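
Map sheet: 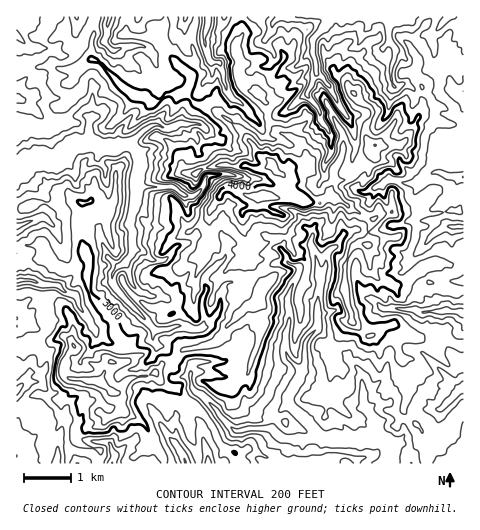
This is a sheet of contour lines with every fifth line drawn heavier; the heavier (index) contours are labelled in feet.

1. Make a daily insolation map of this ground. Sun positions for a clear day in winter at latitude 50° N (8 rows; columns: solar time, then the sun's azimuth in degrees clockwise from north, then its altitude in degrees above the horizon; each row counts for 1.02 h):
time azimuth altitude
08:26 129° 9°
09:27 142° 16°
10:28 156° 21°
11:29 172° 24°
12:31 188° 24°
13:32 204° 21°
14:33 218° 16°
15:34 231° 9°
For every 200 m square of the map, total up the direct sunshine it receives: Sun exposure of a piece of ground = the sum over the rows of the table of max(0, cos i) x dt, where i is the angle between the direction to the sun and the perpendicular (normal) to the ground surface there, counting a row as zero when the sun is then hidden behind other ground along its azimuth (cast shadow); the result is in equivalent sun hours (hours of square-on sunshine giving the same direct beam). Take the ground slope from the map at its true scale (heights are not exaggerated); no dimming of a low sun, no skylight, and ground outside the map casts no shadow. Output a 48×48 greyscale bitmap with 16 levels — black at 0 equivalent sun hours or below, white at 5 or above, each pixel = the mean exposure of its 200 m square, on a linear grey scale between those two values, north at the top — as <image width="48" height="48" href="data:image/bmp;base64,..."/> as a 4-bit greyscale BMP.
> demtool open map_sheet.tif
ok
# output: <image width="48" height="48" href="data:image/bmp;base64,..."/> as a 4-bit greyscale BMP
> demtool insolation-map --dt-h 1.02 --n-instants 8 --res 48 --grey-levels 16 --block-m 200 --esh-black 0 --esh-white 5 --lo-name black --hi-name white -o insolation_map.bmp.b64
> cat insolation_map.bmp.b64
<image width="48" height="48" href="data:image/bmp;base64,Qk32BAAAAAAAAHYAAAAoAAAAMAAAADAAAAABAAQAAAAAAIAEAAATCwAAEwsAABAAAAAAAAAAAAAAABEREQAiIiIAMzMzAERERABVVVUAZmZmAHd3dwCIiIgAmZmZAKqqqgC7u7sAzMzMAN3d3QDu7u4A////AHiJiNyKd5y5ZKmpuGanREVYiWm4d5mZmIeIidt2mFinNriJc1hCQyMQABEmdZiZiJh3iJeJrZeFabeYEANTJFM0RVVnqIqZmJmHh43/7bpkqYiWIAAWvLety8ub67hmqIiYh3eb/ulZuXiDXNy7dTi6nKd3bIZTaZiJqZiEWmVqmopEzKiGI4uIp0WrmWQyN2qby3hIt2apiXM7u5yqh8ypiJiXZ5ipMzR1a8rLmImZyTS+28yplkaJiZeZqZqqgoQ43//YJb3dZGymV8qaqEVoqomXmImIjLiGliEWcjaniGM2h4mYmmaIqZq5mZmWzJqnVyRWvJIEmYZVWHmYVZiZlZu6mphbmJqHRrMjADcxOv/9p3iXaYiZeM26hkS4eniJd3UQAjEUZWi7qXeoiIeonL7bqLyHqFVEhTIkdkhEIRAWqIerh6QUvcu6qpd5dEVlMURXdSE2MSQ0m5ibpblIv+Q4p0NFZYd3eEN5ZTKJ3duVSsqIhph3dmQgIiAQEYh3hCemMiqnSJeoVIy4d4d5aVcxAkd1WZd3QThjEoQCV4hoiWV2dod5yFSM7dq97lYyBalDJya7uJlZdWaMxYplh2qryYnMqBBIuamGRku8u4mJp4ZZuEZWVovJRal1Zv/syneIQUVqnImEm5hBeVdmd3uYZGqru3u5U4h1dCIAJKrJSJmnRrZ3d4mZhyR3aYd2RYdoyTJ6dUaLd3h2aoWWJ7qmWGEkRmZ1R2VodVl1mFV3d5mKtnbNdYd67JYjRAMjR3Z5VVZVSMiIu6Z62nh8hRMjR4lhEUABZ3eYhFh4hiipm8vd3Kt3nLrXMleIZ+2Jl3mpqFJndhWrqr7vud/6zehs6pmc7Xi6mZmHiFV3hCNbpnzYfP/++1EiVWmGZxImeERlZ2VlUAE4zsmqmVIYYRIBZjWIZjFVQwRCZlUhA6UiZBABd0MjRTYhI0NGZEVBARNTd2WL7/pAAAJrl3lzadu3apciI2UhEUITSHVWZSOrqdu6R4pUhXrfyLqqvId2ZVMSAVZ1VBAAAANzIjRxWFrKe7h3ZsuqlzEiAEdWYyEgACUAEDIySFis7Jh3ic3tuYeJmXjsMBIAJZIAJlMiNDY0NZiIiKuqztm/29URARMXmiADQjISczMDcVqYmFQ2eYdDqp2FlVWtxAAyACcWQUVQZzmYZTJpqpiGSZr8nN7IIRSGICIlE3eDJDaHdSaGasy7qdycu6dTIGy6tABVGdchBERVRal4qauMzYZWiIRFKOt0OFExS5QwATVVRKq5maiYtTRWZXgyS3Q0dUIRhRQzEmd4i7h3d4q8Y0RleYhTWENGM3MpYhJVS4NImHeIZHzXE1hniTQRZpZDlhVXMSMlIUhXqEMzJEVCE3ZHYjUquURUeWJjMUUzQ3VlVERniHUxZSOJVFRFhmIFVXVSNhWESFVWZlqIqEaEjtyXVVU2VIlRM2YhIkJndURFdpZmV0VkNDRmg0Y1REVjIjlSIEM0IBiSV2Z2NUZlRVNFZjVFNCNnAABWMxMjQ0N4JQ=="/>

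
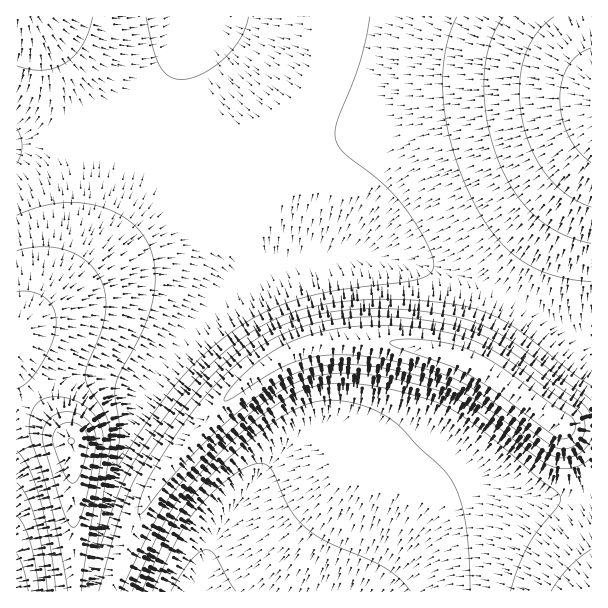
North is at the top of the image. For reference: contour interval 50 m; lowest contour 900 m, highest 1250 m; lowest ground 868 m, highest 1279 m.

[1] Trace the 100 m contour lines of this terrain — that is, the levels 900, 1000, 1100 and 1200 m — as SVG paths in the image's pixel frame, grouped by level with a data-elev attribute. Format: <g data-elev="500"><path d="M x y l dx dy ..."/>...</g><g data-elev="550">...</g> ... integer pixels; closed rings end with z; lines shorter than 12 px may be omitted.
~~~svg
<g data-elev="900"><path d="M171 591l20-30 7-8 8-3 4 1 5 4 21 36"/><path d="M17 554l6 15 5 22"/></g><g data-elev="1000"><path d="M142 591l20-45 17-31 12-17 25-28 32-29 33-24 27-13 22-4 15 1 17 4 26 12 13 11 16 18 23 20 9 10 9 18 7 24 4 33 1 40"/><path d="M17 483l10 14 9 24 7 33 4 37"/><path d="M17 66l13 3 12 1 12-2 11-5 10-8 8-11 6-12 4-15"/><path d="M370 17l-4 22-6 24-23 60-2 9 1 8 3 7 5 6 39 30 22 25 14 21 11 20 4 12-1 9-7 6-13 5-74 9-37 8-30 11-27 14-33 25-30 29-31 39-32 49-2 0 0-4 3-32-5-31 0-11 4-13 24-44 9-25 3-15 0-15-1-14-4-13-8-14-11-12-17-10-18-6-19-3-20 0-19 4-21 8"/></g><g data-elev="1100"><path d="M81 591l20-130 2-27-6-15-11-12-17-8-16-2-11 2-7 7-5 11-1 14 2 10 10 29 9 33 18 88"/><path d="M121 591l39-79 12-18 19-23 33-34 33-29 28-20 24-10 24-4 27 0 31 4 36 9 20 7 20 11 72 54 10 6 12 3 11 0 10-4 9-6"/><path d="M591 549l-22 18-18 24"/><path d="M591 400l-84-62-22-12-24-8-47-8-48-1-42 4-37 10-32 17-32 25-30 31-32 42-21 32-12 24-12 35-17 62"/><path d="M17 389l13-9 12-17 11-22 3-18-2-14-9-11-13-6-15 0"/><path d="M503 17l-8 13-6 15-3 17-2 18 0 19 3 20 4 21 7 19 16 32 10 13 11 12 13 10 13 8 15 6 15 3"/></g><g data-elev="1200"><path d="M72 483l5-2 4-9 5-16 2-16-1-6-4-6-6-4-8-2-6 1-6 5-3 6-1 6 10 32 5 8z"/><path d="M560 449l7 0 8-3 5-5 3-6 2-6-1-7-2-6-4-6-67-48-23-15-29-12-33-6-34-3-33 0-31 4-27 8-23 10-22 15-21 20-11 16 1 2 5-1 43-28 29-12 15-4 18-1 39 2 46 10 23 7 15 6 30 18 61 46z"/><path d="M591 48l-13 7-10 11-6 15-2 18 2 20 7 17 10 16 12 11"/></g>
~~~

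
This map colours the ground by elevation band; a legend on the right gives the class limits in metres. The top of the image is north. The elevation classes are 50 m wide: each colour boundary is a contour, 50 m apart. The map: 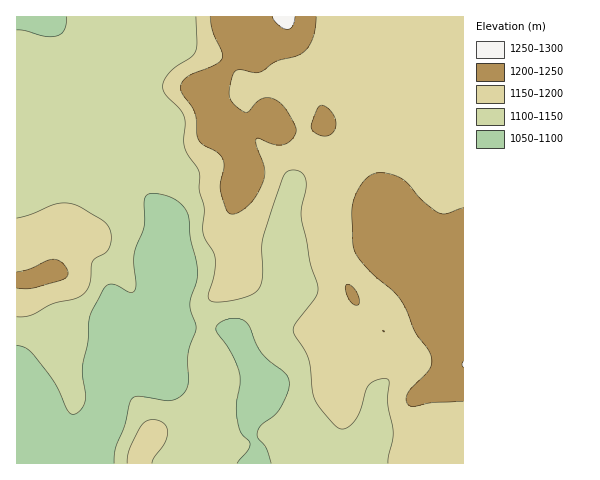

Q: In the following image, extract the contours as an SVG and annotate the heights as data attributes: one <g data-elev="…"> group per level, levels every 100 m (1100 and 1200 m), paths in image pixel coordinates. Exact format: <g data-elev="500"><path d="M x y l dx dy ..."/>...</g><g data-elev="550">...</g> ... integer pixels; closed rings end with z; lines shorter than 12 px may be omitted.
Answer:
<g data-elev="1100"><path d="M237 463l11-12 2-6-1-4-8-9-4-14-1-12 4-21 0-10-8-21-16-25 1-3 3-4 14-4 6 1 6 3 15 31 10 9 12 9 6 7 1 6-1 6-8 16-7 10-13 9-4 7 1 6 8 10 5 15"/><path d="M17 345l10 4 9 9 19 26 14 28 5 2 4-2 5-5 2-8-3-31 6-25 1-22 2-9 12-22 5-5 8 0 15 8 2-1 3-4-2-32 10-29 1-30 6-4 13 2 11 5 8 6 6 11 1 20 8 35-1 9-7 21 1 9 5 17-8 26 0 32-6 9-10 5-33-4-7 2-3 6-5 23-9 21-1 15"/><path d="M66 17l-2 13-3 4-5 2-11 0-19-5-9-1"/></g><g data-elev="1200"><path d="M354 305l3 0 2-1-1-8-5-9-6-3-2 3 2 8 3 6z"/><path d="M17 288l15 0 25-7 9-3 2-5-5-9-4-4-5-1-7 2-19 8-11 3"/><path d="M463 208l-16 6-8-1-17-13-19-21-11-4-13-2-10 3-8 9-7 15-2 14 1 30 3 11 15 17 21 18 7 8 7 12 9 22 12 16 4 8 1 7-2 6-22 24-2 6 1 5 6 3 20-4 30-2"/><path d="M321 136l5 0 5-2 3-3 2-6-1-6-2-6-6-6-5-2-2 1-3 3-6 17 2 5z"/><path d="M210 17l3 15 9 21 0 6-9 7-26 11-5 6-1 6 2 6 12 17 2 22 2 6 4 5 14 7 6 7 1 8-4 16 1 9 6 18 2 3 3 1 9-3 10-8 7-10 6-13 0-13-7-20-1-8 3-1 15 7 10 0 8-6 4-9-10-21-6-6-7-4-7-1-6 1-14 13-10-6-5-5-2-6 4-20 2-4 3-1 17 3 5-1 16-10 19-6 7-3 6-6 5-8 3-22"/></g>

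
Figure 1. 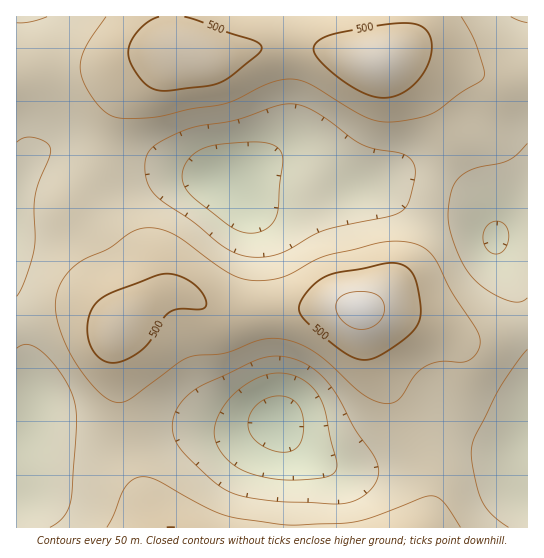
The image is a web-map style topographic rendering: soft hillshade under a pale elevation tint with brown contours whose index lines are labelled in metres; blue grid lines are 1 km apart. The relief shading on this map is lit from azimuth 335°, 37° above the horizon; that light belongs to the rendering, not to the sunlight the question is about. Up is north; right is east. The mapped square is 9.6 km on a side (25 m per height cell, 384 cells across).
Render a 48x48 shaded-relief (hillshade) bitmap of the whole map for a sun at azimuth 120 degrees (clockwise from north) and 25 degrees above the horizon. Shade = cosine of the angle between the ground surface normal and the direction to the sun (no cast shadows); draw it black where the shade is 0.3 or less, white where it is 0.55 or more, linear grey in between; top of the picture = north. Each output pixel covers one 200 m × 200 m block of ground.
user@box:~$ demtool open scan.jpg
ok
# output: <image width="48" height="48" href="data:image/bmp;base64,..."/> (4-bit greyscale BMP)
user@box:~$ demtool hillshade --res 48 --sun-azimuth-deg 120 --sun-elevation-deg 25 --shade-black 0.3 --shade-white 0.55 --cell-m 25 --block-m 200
<image width="48" height="48" href="data:image/bmp;base64,Qk32BAAAAAAAAHYAAAAoAAAAMAAAADAAAAABAAQAAAAAAIAEAAATCwAAEwsAABAAAAAAAAAAAAAAABEREQAiIiIAMzMzAERERABVVVUAZmZmAHd3dwCIiIgAmZmZAKqqqgC7u7sAzMzMAN3d3QDu7u4A////AFVVVERDRFVWZmZVVVREQzMiM0VomZmId2VURERERVZmZ2ZVVVRERDIiM0VnmamYd2ZVRERERWZ3d3ZlVURERDMiM0VnmqqYiGZVRVVUVWd3iIdmVUREREMzNEVnmqqZiHZVVVVVVnd4iIh2ZVREVUQzRFVnmqqpiGZVRVVVZneIiZiHZlVERVREVVZ4mqqpiGZVRVVmZ3iImZmHdmVERFVVVmd4mqqpiGZURFZmeImZmqqYh2VDNEVWZneImaqqmHZURFZniJmaqqqpiHVDM0VmZ3iImaq6mXdURFVniaqqq7u6mHZDIjVmd4iJmaq7qYdlREV4mqqqu8zMqYZTIjRneImZiau7qodlREV4mru7u83dypdUIjVniZmYiau7uph1REZ5q7u7u83t26hlM0V4mamYiau7u5h1REaJq7zLu83u3Ll1REZ5mqqYiJvMu5l1REaKq7zMu73u7bqGVFeJqqqZiJq8y5h1Q0aJq7zLu7ze7bqHZWeau7upiJq8zJhlQ0aJqru7qqvd3LqHZnirvLuqmJmru4dkM0V4mquqmZq8y6mHZnirzMu6mZmqqndUMzVomqqpmJmqupmHZnibzMu6qZmZmWZUQzRXiaqZiImZmId2VWeavLu6qZiIiFVERERWeJmYiIiHd2ZURFaJq7uqqZiId0RDRERFZ4iIiIh2ZVRDM0VomruqqZiHZkMzNEREVmd3iIh2VEMiIjRWeaq6qph2ZUMzREVERVZ3iIh2VDIhEiM0V5qrqph2VUQ0RFVURFZneIdlRDIREiIjRnmqu6l2RERERVVVRFZniIdlQzIhIjMiNGeau6l1RERFVWZlVVZ3iIhlQzMiIzMzNFaJq7qGRERVZmZlVVZ3iIh1RDMzREMzNFZ5q7qHVERVZ3ZlVWZ3iIh2VERFVURERFZ4q7qXZURFZ3dmZmd4iIh2VERWZlVURVZ4q7qYdlRFZ4d3d3iIiId2VERWd3ZVVVZ4qqqYd1VFZ3iIiJmZmYd2VERXiIdmVVZ4mqqZh2VVVneImZqrqph2VURWeIh3ZlZomqmZiHZVVmeImau7u5h3ZVVWeIiHdmZomamZmIdmZmeJmqu8y6mIdmVWZ4iIiHZ3iZmZmYh3ZmZ5qqu8y7qpiHZmZ3eImYd3iZmZmYiHdmZ5qrvMzLu6qYd3ZneJmZiIiZmZmYiIdmZ5qrzMzMzLupiHd3eJqqmZmZmZmYiId2Z4mrvMzMzMy6mId3eJqrqqmZiZqpmId2Z4iavMzMzdzLqYd3eJq7u6qZiZqpmIdmZneIm7u8zd3LqYd3eJq8u7qpiZmYiIdmZmd3iaqrzN3LqYd3eJq8y7upiImYiHdlVmZneJmau8zLqYdmd4m7y7upiIiHd3ZVVVZmd4iJqqq6mHZmZnmru7upmIh2ZmZURFVWZ3iIiZmZh2ZVVWeKq7qpmId2ZmVEM0RVZnd3d3eIdlVERFZ4mqqpmId1VVVEMzNEVmd3dmZmZURDMzRWeZqpmId1VVVEMzNEVmd3ZmZmVURDMzNFaJqpmIdw=="/>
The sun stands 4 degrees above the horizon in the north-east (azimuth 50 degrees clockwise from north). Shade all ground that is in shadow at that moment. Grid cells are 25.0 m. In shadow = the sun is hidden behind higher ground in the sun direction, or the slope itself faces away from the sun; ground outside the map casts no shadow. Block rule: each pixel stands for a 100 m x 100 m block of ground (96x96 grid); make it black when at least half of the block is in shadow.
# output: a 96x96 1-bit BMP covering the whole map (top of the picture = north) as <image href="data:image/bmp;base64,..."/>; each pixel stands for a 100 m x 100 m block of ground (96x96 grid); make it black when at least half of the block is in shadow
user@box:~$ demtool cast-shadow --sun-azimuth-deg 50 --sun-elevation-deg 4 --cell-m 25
<image width="96" height="96" href="data:image/bmp;base64,Qk2+BAAAAAAAAD4AAAAoAAAAYAAAAGAAAAABAAEAAAAAAIAEAAATCwAAEwsAAAIAAAAAAAAA////AAAAAAAAAAAAAAAAAAAAAAAAAAAAAAAAAAAAAAAAAAAAAAAAAAAAAAAAAAAAAAAAAAAAAAAAAAAAAAAAAAAAAAAAAAAAAAAAAAAAAAAAAAAAAAAAAAAAAAAAAAAAAAAAAAAAAAAAAAAAAAAAAAAAAAAAAAAAAAAAAAAAAAAAAAAAAAAAAAAAAAAAAAAAAAAA/4AAAAAAAAAAAAA//+AAAAAAAAAAAAH//+AAAAAAAAAAAA////AAAAAAAAAAAD///+AAAAAAAAAAAP///+AAAAB8AAAAAf///+AAAAD/gAAAAf///8AAAAD/4AAAA////8AAAAD/+AAAA////8AAAAD//AAAA////+AAAAD//gAAA////+AAAAD//wAAAf///8AAAAD//4AAAf///8AAAAD//4AAAf///8AAAAD//4AAAP///8AAAAD//4AAAH///4AAAAD//4AAAH///4AAAAD//4AAAD///4AAAAD//4AAAB///4AAAAB//wAAAB///wAAAAB//wAAAA///wAAAAA//gAAAAf//wAAAAA//gAAAAP//wAAAAAf/AAAAAH//wAAAAAf+AAAAAD//wAAAAAP+AAAAAB//gAAAAAH4AAAAAAP/gAAAAADwAAAAAAD+AAAAAAAAAAAAAAB8AAAAAAAAAAAAAAAAAAAAAAAAAAAAAAAAAAAAAAAAAAAAAAAAAAAAAAAAAAAAAAAAAAAAAAAAAAAAAAAAAAAAAAAAAAAAAAAAAAAAAAAAAAAAAAAAAAAAAAAAAAAAAAAAAAAAAAAAAAAAAAAAAAAAAAAAAAAAAAAAAAAAAAAAAAAAAAAAAAAAAAAAAAAAAAAAAAAAAAAAAAAAAAAAAAAAAAAAAAAAAAAAAAAAAAAAAAAAAAAAAAAAAAAAAAAAAAAAAAAAAAAAAAAAAAAAAAAAAAAAAAAAAAAAAAAAAAAAAAAAAAAAAAAAAAAAAAAAAAAAAAAAAAAAAAAAAAAAAAAAAAAAAAAAAAAAAAAAAAAAAAAAAAAAAAAAAAAAAAAAHAAAAAAAAAAAAAAAP4AAAAAAAAAAAAAAf+AAAAAAAAAAAAAAf/gAAAAAAAAAAAAAf/8AAAAAAAAAAAAAP//+AAAAAAAAAAAAP///wAAAAAAAAAAAH///8AAAAAAAAAAAD///+AAAAAAAAAAeB////AAAAAAAAAB/g////gAAAAAAAAD/w////wAAAAAAAAD/wf///wAAAAADgAB/gP///wAAAAADgAB/gP///wAAAAADgAA/AH///gAAAAAAAAAeAD///gAAAAAAAAAAAD///gAAAAAAAAAAAB///AAAAAAAAAAAAA//+AAAAAAAAAAAAAf/8AAAAAAAAAAAAAP/4AAAAAAAAAAAAAH/gAAAAAAAAAAAAAB4AAAAAAAAAAAAAAAAAAAAAAAAAAAAAAAAAAAAAAAAAAAAAAAAAAAAAAAAAAAAAAAAAAAAAAAAAAAAAAAAAAAAAAAAAAAAAAAAAAAAAAAAAAAAAAAAAAAAAAAAAAAAAAAAAAAAAA="/>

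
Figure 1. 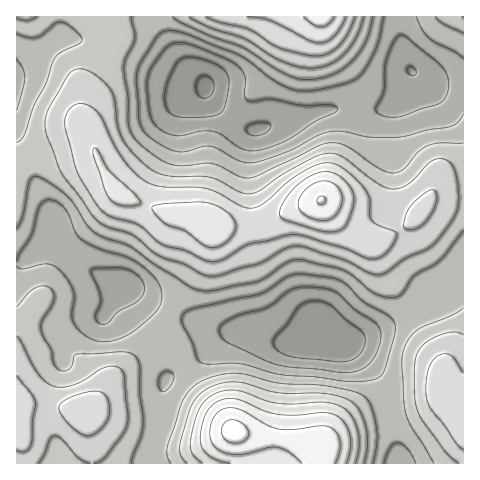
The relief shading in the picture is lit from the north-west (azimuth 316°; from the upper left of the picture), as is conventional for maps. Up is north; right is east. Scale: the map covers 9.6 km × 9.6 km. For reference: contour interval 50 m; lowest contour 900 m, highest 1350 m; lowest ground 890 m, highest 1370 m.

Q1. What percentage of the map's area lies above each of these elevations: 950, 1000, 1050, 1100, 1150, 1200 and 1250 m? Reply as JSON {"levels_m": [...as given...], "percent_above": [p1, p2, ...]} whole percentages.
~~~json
{"levels_m": [950, 1000, 1050, 1100, 1150, 1200, 1250], "percent_above": [96, 87, 72, 52, 35, 20, 8]}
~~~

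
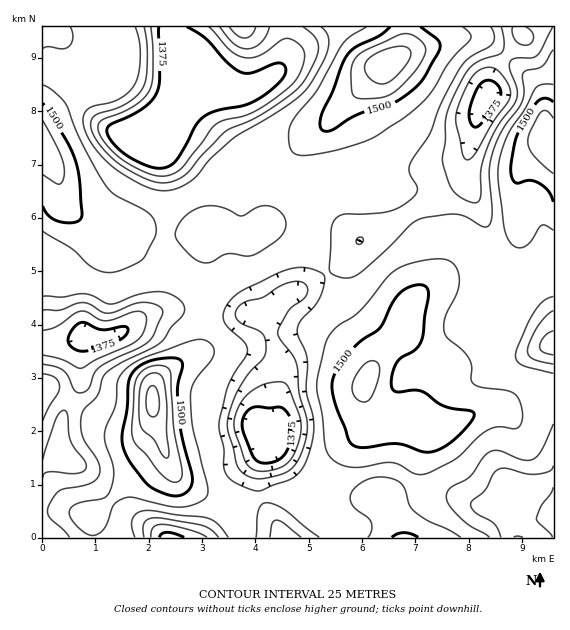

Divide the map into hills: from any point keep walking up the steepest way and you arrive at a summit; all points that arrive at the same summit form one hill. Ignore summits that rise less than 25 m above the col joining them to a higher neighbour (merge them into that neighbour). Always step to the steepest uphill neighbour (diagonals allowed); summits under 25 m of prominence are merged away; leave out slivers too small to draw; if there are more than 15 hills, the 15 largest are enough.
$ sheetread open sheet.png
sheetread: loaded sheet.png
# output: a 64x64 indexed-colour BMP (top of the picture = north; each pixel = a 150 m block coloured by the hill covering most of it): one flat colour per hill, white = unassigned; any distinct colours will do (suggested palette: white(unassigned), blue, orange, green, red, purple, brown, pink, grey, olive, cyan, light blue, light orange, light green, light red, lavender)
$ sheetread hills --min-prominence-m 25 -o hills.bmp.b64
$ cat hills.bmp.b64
<image width="64" height="64" href="data:image/bmp;base64,Qk12CAAAAAAAAHYAAAAoAAAAQAAAAEAAAAABAAQAAAAAAAAIAAATCwAAEwsAABAAAAAAAAAA////ALR3HwAOf/8ALKAsACgn1gC9Z5QAS1aMAMJ34wB/f38AIr28AM++FwDox64AeLv/AIrfmACWmP8A1bDFADMzMzMzMzMzMzMzMzMzM2ZmZmZmZmZmZmZmZmZmYzMzMzMzMzMzMzMzMzMzMzM2ZmZmZmZmZmZmZmZmZmYzMzMzMzMzMzMzMzMzMzMzMzZmZmZmZmZmZmZmZmZmZjMzMzMzMzMzMzMzMzMzMzMzZmZmZmZmZmZmZmZmZmZjMzMzMzMzMzMzMzMzMzMzMzNmZmZmZmZmZmZmZmZhERMzMzMzMzMzMzMzMzMzMzMzNmZmZmZmZmZmZmZmEREREzMzMzMzMzMzMzMzMzMzMzM2ZmZmZmZmZmZmYRERERERMxEzMzMzMzMzMzMzMzMzMzZmZmZmZmZmZmYREREREREREREzMzMzMzMzMzMzMzMzNmZmZhEREREREREREREREREREYMzMzMzMzMzMzMzMzM2ZmYRERERERERERERERERERERiDMzMzMzMzMzMzMzMzNmYRERERERERERERERERERERGIMzMzMzMzMzMzMzMzM2EREREREREREREREREREREREYgzMzMzMzMzMzMzMzMzMRERERERERERERERERERERERiDMzMzMzMzMzMzMzMzMxERERERERERERERERERERERGIMzMzMzMzMzMzMzMzMzMREREREREREREREREREREREYiDMzMzMzMzMzMzMzMzMRERERERERERERERERERERERiIMzMzMzMzMzMzMzMzMxERERERERERERERERERERERGIiDMzMzMzMzMzMzMzMzMREREREREREREREREREREREYiIMzMzMzMzMzMzMzMzMxERERERERERERERERERERERiIiDMzMzMzMzMzMzMzMzERERERERERERERERERERERGIiIMzMzMzMzMzMzMzMzMREREREREREREREREREREREYiIgzMzMzMzMzMzMzMzMxERERERERERERERERERERERiIiDMzMzMzMzMzMzMzMzERERERERERERERERERERERGIiIMzMzMzMzMzMzMzMzERERERERERERERERERERERESIogzMzMzMzMzMzMzMzMRERERERERERERERERERERERIiIiIiMzMzMzMzMzMzMxEREREREREREREREREREREREiIiIiIiMzMzMzMzMzMxERERERERERERERERERERERESIiIiIiIiMzMzMzMzMzERERERERERERERERERERERERIiIiIiIiIiIjMiIiIiIhERERERERERERERERERERERUiIiIiIiIiIiIiIiIiIiIRERERERERERERERERERERVSIiIiIiIiIiIiIiIiIiIiERERERERERERERERERERVVIiIiIiIiIiIiIiIiIiIiIiERERERERERERERERERVVUiIiIiIiIiIiIiIiIiIiIiIiEREREREREREREREVVVVSIiIiIiIiIiIiIiIiIiIiIiIhEREREREREREREVVVVVIiIiIiIiIiIiIiIiIiIiIiIiIhERERERERERERVVVVUiIiIiIiIiIiIiIiIiIiIiIiIiIRERERERERERFVVVVSIiIiIiIiIiIiIiIiIiIiIiIiIhERERERERERFVVVVVIiIiIiIiIiIiIiIiIiIiIiIiIiIREREREREREVVVVVUiIiIiIiIiIiIiIiIiIiIiIiIiIzMRERERERERVVVVVSIiIiIiIiIiIiIiIiIiIiIiIiIjMzMRERERERVVVVVVIiIiIiIiIiIiIiIiIiIiIiIiIiMzMzMRERERFVVVVVUiIiIiIiIiIiIiIiIiIiIiIiIiIzMzMzEREREVVVVVVSIiIiIiIiIiIiIiIiIiIiIiIiIjMzMzMzEREVVVVVVVIiIiIiIiIiIiIiIiIiIiIiIiIkQzMzMzMzERVVVVVVUiIiIiIiIiIiIiIiIiIiIiIiIkRDMzMzMzMxVVVVVVVSIiIiIiIiIiIiIiIiIiJEREREREQzMzMzMzNVVVVVVVIiIiIiIiIiIiIiJEREREREREREREREREMzM1VVVVVVUiIiIiIiIiIiIiJEREREREREREREREREREREVVVVVVVSIiIiIiIiIiIiJERERERERERERERERERERERVVVVVVVIiIiIiIiIiIiJEREREREREREREREREREREREVVVVVVUiIiIiIiIiIkRERERERERERERERERERERERERVVVVVVSIiIiIiIiIkRERERERERERERERERERERERERFVVVVVVIiIiIiIiIiREREREREREREREREREREREREREVVVVVVUiIiIiIiIiIkRERERERERERERERERERERERERFVVVVVSIiIiIiIiIiJEREREREREREREREREREREREREVVVVVVIiIiIiIiIiIkRERERERERERERERERERERERERFVVVVUiIiIiIiIiIiJER3d3dEREREREREREREREREREVVVVVSIiIiIiIiIiInd3d3d3RERERERERERERERERERVVVVVIiIiIiIiIiInd3d3d3d0REREREREREREREREREVVVVUiIiIiIiIiIid3d3d3d3dERERERERERERERERERVVVVSIiIiIiIiIiJ3d3d3d3d0REREREREREREREREREVVVVIiIiIiIiIiInd3d3d3d3RERERERERERERERERERFVVUiIiIiIiIiInd3d3d3d3dERERERERERERERERERERVVSIiIiIiIiIid3d3d3d3d0RERERERERERERERERERFVV"/>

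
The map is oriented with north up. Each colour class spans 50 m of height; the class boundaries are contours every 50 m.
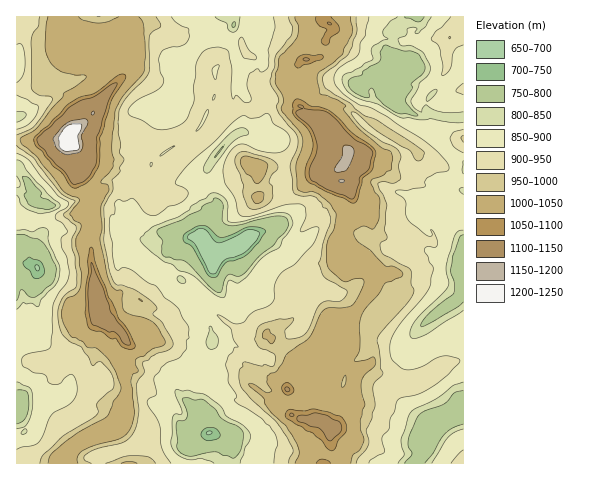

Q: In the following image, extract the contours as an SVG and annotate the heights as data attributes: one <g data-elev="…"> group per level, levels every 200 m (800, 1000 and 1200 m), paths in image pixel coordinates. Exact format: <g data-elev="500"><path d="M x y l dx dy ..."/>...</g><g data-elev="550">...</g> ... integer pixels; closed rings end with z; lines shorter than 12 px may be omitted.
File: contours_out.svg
<g data-elev="800"><path d="M405 463l7-9-4-8 0-7 10-23 7-5 19-7 10-11 9-3"/><path d="M231 458l-16-6-26 4-6-2-5-3-1-5-1-23 3-2 6-1 2-4-5-16 1-2 21 2 11 9 7 10 15 7 5 4 2 5-3 14-5 8-2 1z"/><path d="M463 424l-10 4-8 6-12 19-8 10"/><path d="M17 390l5 0 5 2 2 12-3 14-4 3-5 3"/><path d="M463 302l-6 5-25 15-9 5-3-1 3-5 7-8 24-20 0-10-3-12 2-14 7-20 3-2"/><path d="M217 292l-7-5-24-25-23-6-1-4 1-11-6-7 0-4 24-10 19-10 3-4 8-4 4-4 5 2 3 3-1 18 6 4 13 0 33-9 7 0 5 2 2 5 0 5-15 17-14 11-16 18-5 2-8-2-2 1-4 5-2 11-2 2z"/><path d="M17 235l8 0 13 4 4 3 7 10 7 18-3 13-12 10-6 4-3 0-11-7-4 11"/><path d="M45 209l-11-2-6-4-4-8 2-3-3-16 4 1 3 2 11 13 0 5 7 3 8 6-6 3z"/><path d="M215 158l8-12-8 12z"/><path d="M413 116l-15-3-12-7-10-9-4-9-3 2 0 7-2 1-11-4-7-7-1-5 3-4 11-3 2-5 15-9 2-4-1-5 4-7 19 6 8 0 5 2 3 2 5 9 0 7-12 12 0 6-6 10 1 5 11 11-1 1z"/><path d="M232 27l0-3 3-2 0 4z"/><path d="M424 17l-3 4-3 1-13-5"/></g><g data-elev="1000"><path d="M78 463l0-7 5-5 12-6 24-6 10-7 3-8 2-11-3-31 1-7 6-4-2-7 0-4 9-5 8-6 9-3 3-3-6-14-6-7-9-4-15-4-5-4-2-10 1-8-3-2-4 0-6-6-3-10-7-33 2-13-1-22 8-17-1-4-7-3 12-16 1-7-2-6 0-8 3-34 7-14 19-21 4-7 0-14-1-28-2-6-3-4"/><path d="M137 463l-7-2-9 2"/><path d="M351 463l2-8 7-6 4-9-4-12 0-8 5-15-4-14 1-10 2-6 10-8 2-4-2-6-10 3-10 1 6-12 0-30 5-10 14-15 6-10 15-7 3-3-2-3-5-4-10-1-2-1-13-14-13-9-4-8 1-4 7-4 12 3 4-7 2-23-6-7-3-11 2-2 10-4 8-5 2-11-1-6-2-2-9-4-23-20-14-17 2-5-9-5-16-5-1-3-3-12 1-6 15-11 10-9 1-6 8-15-1-16"/><path d="M342 387l0-6 4-6 0 8z"/><path d="M270 343l3 0 2-6-5-4-1-4-3 0-3 4 0 4z"/><path d="M255 203l4 0 4-2 1-6-1-3-6 0-5 3 0 4z"/><path d="M256 183l3 0 5-6 4-10-1-3-9-5-10-3-5 1-3 3 1 6 5 7 5 3z"/><path d="M48 17l-2 8-1 22 1 7 4 8 5 6 7 4 14 3 8 0 2 2-10 9-12 6-2 6-10 11-15 18-16 10-1 3 2 5 16 13 25 33 17 9-10 14 4 6 6 3 1 2-5 17 5 31 0 12-4 8-9 5-3 3-3 10 0 8 2 6 7 12 11 4 6 7 9 1 11 9 7 13 6 17-1 4-7 10-6 15-28 15-13 9-15 13-3 9"/><path d="M119 17l-10 4-11 2-15-3-4-3"/><path d="M295 17l4 10-2 9-5 9-13 12-4 25 8 15-1 14 17 20 3 7 0 10-6 18 1 22 2 2 5 2 8-1 7 3 11 9 6 10-2 15-5 9-2 8 0 17 2 7 15 12 16-3 3 1 1 2-4 12-7 12-11 3-14 0-5 2-14 27-21 16-11 18-10 5 0 7 5 8-6 1-13-8-4 0 15 14 1 6 4 6 17 16 6 9 7 17-4 11"/></g><g data-elev="1200"><path d="M64 151l12-1 3-2-1-12 3-7 0-5-11 0-8 7-3 7 0 7 2 3z"/></g>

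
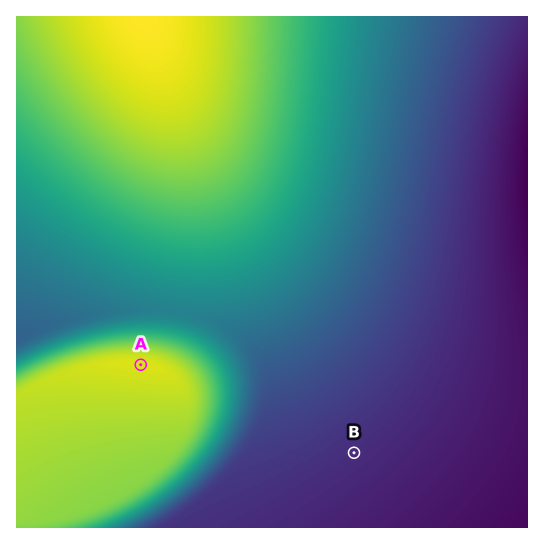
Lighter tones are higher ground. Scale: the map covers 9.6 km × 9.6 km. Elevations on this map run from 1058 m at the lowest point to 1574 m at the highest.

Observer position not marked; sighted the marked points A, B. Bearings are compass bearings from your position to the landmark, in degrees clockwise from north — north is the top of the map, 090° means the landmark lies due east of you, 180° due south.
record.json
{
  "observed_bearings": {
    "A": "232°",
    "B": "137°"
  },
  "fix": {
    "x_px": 217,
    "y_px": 305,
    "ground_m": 1290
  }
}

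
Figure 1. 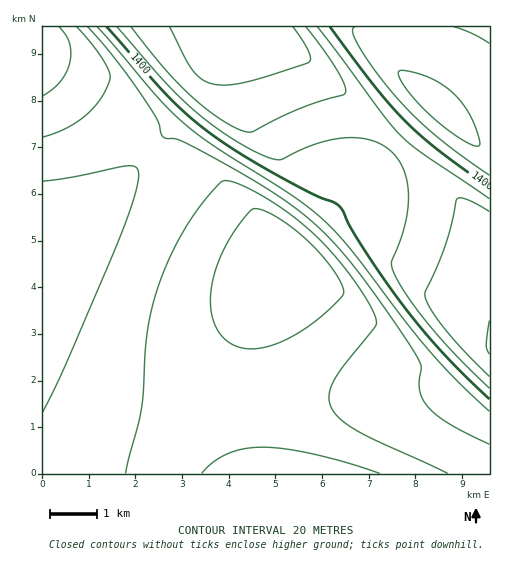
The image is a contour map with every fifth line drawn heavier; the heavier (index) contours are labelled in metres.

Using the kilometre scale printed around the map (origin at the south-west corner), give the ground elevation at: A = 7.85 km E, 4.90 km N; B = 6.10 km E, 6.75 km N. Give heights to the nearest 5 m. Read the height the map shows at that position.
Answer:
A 1375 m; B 1390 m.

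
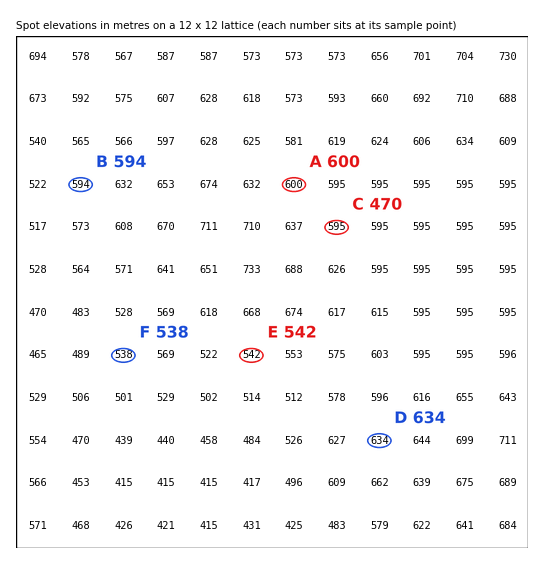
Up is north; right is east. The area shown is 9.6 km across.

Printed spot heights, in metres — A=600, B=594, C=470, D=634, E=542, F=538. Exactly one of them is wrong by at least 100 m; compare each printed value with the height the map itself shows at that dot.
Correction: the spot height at C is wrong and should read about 595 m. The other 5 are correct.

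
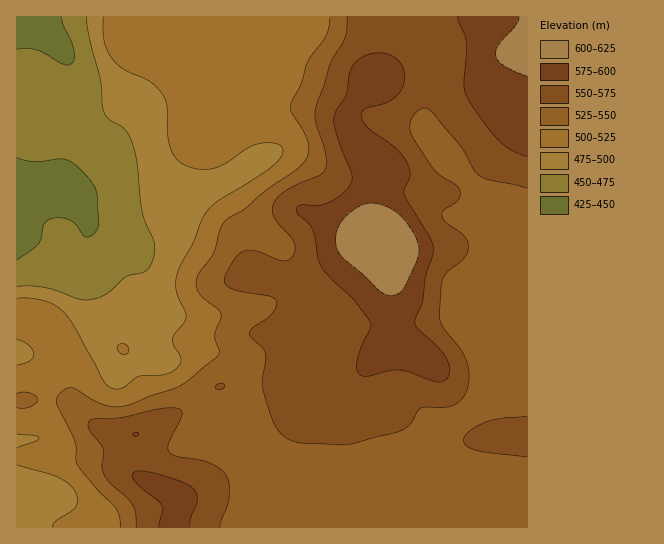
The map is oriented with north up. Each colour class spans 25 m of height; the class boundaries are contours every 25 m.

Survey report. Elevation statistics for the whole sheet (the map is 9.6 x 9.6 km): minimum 435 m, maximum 625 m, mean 535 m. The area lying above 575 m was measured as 11.4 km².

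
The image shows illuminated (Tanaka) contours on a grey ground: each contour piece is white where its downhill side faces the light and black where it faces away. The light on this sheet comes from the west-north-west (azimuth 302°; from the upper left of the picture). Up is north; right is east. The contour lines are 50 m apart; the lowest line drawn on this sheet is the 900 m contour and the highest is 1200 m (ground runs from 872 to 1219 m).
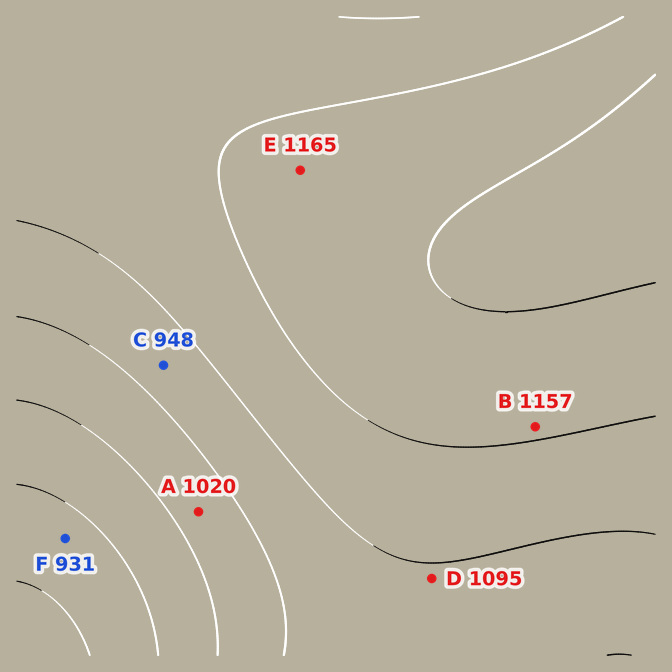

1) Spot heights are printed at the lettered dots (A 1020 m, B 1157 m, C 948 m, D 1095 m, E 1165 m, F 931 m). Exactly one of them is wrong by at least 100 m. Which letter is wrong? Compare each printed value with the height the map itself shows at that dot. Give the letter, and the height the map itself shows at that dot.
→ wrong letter C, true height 1073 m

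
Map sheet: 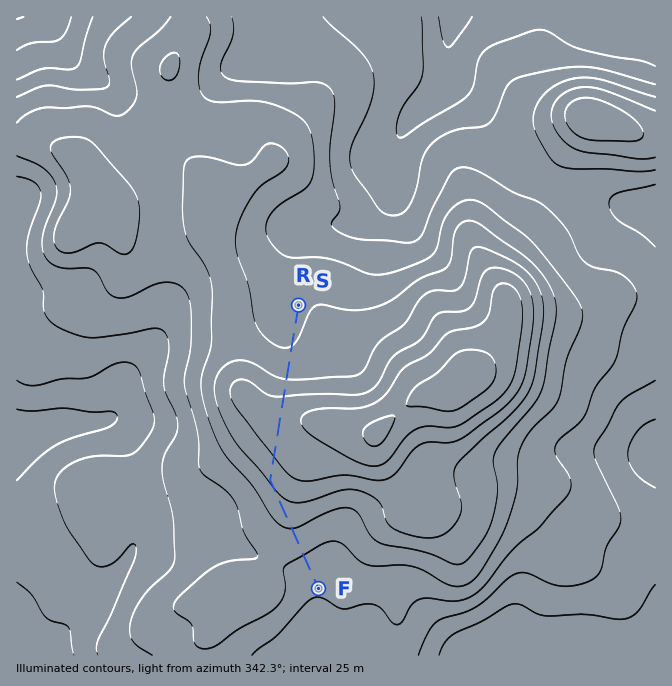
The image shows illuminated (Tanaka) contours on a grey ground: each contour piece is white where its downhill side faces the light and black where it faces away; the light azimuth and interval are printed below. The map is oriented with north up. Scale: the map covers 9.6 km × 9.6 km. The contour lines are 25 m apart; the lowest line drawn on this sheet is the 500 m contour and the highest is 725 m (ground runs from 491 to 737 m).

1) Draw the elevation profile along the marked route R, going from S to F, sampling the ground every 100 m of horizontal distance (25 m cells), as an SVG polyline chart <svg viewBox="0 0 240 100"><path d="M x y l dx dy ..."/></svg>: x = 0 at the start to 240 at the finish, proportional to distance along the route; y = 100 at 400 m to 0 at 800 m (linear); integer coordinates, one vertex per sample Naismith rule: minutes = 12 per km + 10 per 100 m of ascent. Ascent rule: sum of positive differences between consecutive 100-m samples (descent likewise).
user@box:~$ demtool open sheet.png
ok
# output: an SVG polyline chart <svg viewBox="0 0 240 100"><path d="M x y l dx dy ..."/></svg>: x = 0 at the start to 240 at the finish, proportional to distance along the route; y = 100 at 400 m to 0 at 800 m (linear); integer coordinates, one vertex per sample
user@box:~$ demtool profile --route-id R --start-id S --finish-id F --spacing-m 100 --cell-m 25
<svg viewBox="0 0 240 100"><path d="M0 45l5-1 6 0 5 0 6 0 5 0 5 0 6-1 5 0 6-1 5-2 5-2 6-2 5-3 6-2 5-2 6-1 5 0 5 0 6 0 5 1 6 0 5 1 5 1 6 1 5 2 6 2 5 1 5 1 6 0 5 1 6 1 5 1 5 1 6 1 5 1 6 2 5 1 5 2 6 1 5 2 6 1 5 1 6 0 5 1 2 0"/></svg>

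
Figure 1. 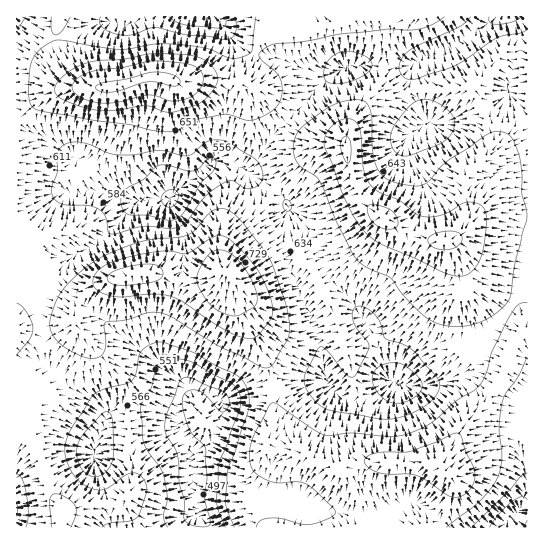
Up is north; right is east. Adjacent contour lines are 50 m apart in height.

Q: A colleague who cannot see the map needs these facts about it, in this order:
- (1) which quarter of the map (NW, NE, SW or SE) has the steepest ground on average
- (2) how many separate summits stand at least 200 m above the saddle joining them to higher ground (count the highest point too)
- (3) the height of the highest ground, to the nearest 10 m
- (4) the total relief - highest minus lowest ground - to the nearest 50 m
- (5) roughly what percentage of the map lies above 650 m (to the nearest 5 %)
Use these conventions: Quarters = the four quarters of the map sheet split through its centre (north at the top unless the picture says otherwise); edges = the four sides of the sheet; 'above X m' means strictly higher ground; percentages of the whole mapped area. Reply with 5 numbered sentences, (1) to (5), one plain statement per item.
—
(1) The steepest ground, on average, is in the north-west quarter.
(2) 1 summit rises at least 200 m above its surroundings.
(3) The highest ground is at about 810 m.
(4) From the lowest to the highest ground is roughly 300 m.
(5) About 40 % of the map lies above 650 m.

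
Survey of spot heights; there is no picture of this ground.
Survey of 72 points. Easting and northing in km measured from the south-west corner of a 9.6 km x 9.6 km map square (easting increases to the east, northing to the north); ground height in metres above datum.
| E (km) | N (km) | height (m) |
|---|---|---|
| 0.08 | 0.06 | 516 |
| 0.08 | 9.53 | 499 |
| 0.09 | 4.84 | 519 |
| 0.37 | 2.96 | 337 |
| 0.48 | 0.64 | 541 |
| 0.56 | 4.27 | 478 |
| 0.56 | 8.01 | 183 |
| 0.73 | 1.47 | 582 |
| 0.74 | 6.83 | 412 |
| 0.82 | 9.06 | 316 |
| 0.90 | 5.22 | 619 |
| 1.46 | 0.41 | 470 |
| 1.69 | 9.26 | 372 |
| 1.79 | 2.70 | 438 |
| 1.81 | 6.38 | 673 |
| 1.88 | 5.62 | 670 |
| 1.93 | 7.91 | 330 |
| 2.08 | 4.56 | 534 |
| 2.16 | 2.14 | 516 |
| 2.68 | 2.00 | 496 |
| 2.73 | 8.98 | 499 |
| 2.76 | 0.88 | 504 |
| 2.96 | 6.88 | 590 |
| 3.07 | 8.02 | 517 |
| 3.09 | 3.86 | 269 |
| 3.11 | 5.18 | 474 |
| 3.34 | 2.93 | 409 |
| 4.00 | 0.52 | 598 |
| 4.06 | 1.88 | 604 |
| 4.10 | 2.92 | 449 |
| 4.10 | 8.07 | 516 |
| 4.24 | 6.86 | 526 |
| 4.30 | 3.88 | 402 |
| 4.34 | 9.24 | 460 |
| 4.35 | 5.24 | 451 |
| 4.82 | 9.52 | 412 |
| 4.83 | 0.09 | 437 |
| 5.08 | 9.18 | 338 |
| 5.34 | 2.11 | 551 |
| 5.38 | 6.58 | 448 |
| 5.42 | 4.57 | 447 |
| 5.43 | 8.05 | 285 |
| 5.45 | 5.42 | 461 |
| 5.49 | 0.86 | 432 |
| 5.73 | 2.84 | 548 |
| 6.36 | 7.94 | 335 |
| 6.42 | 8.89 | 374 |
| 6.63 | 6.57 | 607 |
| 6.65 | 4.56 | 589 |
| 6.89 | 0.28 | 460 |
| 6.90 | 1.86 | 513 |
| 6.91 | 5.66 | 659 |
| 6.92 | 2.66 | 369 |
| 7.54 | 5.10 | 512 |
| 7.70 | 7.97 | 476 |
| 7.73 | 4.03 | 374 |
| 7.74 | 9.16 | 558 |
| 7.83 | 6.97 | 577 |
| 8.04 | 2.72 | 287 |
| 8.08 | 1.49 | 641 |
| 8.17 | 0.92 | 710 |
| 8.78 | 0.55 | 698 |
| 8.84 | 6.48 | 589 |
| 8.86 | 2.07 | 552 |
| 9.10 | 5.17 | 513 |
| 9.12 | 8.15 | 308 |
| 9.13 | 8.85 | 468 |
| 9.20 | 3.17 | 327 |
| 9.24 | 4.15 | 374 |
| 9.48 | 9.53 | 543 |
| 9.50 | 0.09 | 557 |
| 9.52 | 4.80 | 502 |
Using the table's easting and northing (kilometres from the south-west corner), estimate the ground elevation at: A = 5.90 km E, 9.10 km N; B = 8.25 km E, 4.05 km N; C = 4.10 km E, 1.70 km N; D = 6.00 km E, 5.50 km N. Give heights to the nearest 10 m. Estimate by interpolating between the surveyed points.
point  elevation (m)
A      360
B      380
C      620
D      570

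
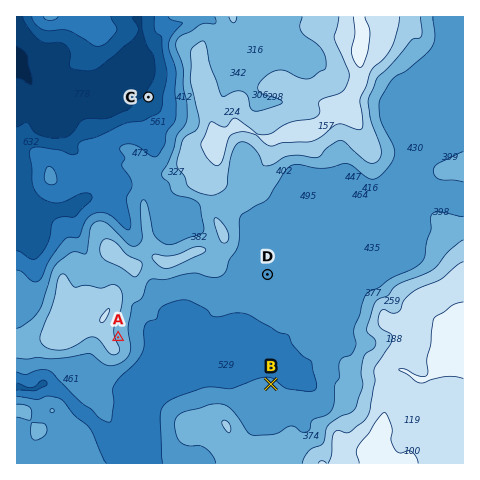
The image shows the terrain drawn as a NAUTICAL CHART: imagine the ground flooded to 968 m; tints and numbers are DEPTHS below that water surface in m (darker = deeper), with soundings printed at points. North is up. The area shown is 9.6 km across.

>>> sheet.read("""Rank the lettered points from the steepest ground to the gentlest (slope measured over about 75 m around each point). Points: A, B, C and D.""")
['A', 'C', 'B', 'D']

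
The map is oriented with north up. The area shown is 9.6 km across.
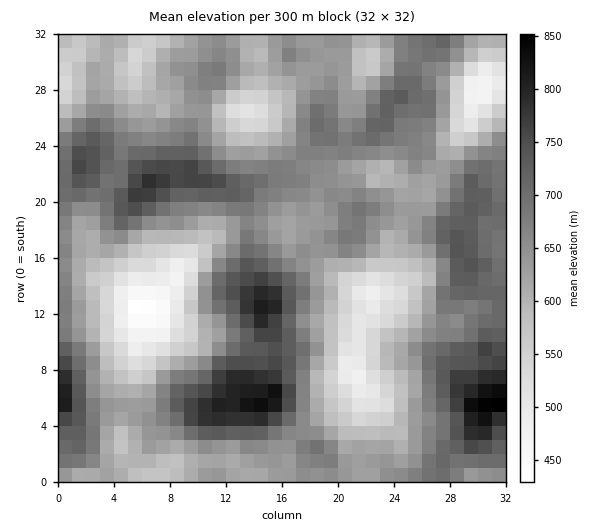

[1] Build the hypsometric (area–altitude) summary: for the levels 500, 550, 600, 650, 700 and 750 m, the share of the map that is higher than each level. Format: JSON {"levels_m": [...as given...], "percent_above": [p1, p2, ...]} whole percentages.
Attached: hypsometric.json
{"levels_m": [500, 550, 600, 650, 700, 750], "percent_above": [96, 89, 75, 48, 24, 8]}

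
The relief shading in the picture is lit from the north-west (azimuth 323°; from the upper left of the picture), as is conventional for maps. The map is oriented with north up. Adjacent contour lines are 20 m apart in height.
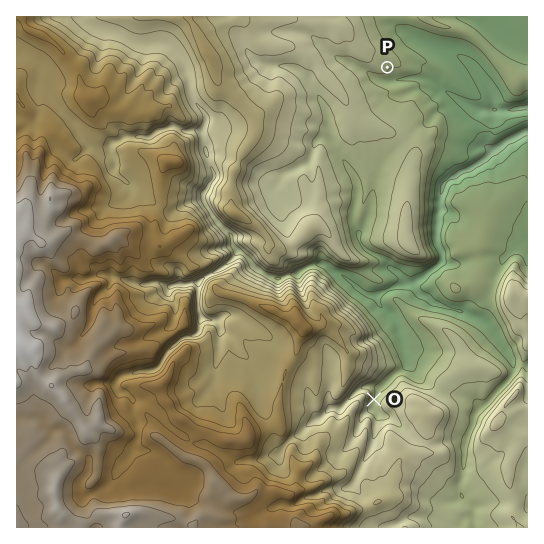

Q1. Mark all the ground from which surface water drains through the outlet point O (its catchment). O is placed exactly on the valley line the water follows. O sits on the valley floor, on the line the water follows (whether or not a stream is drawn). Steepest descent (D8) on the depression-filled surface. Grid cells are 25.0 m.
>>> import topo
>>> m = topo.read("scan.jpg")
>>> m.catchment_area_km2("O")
4.654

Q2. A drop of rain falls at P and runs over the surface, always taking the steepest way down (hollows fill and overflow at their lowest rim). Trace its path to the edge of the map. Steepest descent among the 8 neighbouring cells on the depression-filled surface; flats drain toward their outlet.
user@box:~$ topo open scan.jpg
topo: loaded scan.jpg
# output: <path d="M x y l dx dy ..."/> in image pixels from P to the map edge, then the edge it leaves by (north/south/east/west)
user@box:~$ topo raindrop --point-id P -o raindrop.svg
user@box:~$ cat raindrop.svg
<path d="M387 67l7 7 0 4 1 1 30-1 5 3 3 0 2 1 8 8 16 11 14 6 2 0 6 3 32 0 1-1 5 0 2-2 6 0"/>
exit: east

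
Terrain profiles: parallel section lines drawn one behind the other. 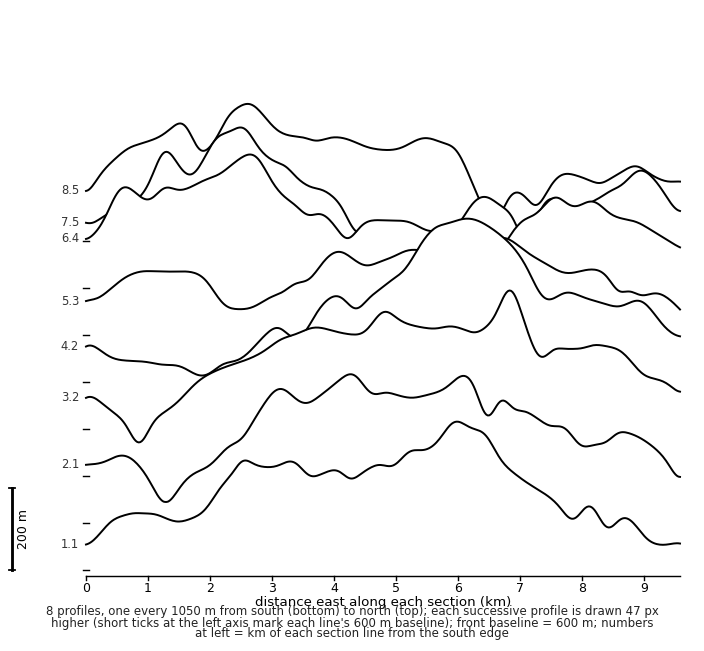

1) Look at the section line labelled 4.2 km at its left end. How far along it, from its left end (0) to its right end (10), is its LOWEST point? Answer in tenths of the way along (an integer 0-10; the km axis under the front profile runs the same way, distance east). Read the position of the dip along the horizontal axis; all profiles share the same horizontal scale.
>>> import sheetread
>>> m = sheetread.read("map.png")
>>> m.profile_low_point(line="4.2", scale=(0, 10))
2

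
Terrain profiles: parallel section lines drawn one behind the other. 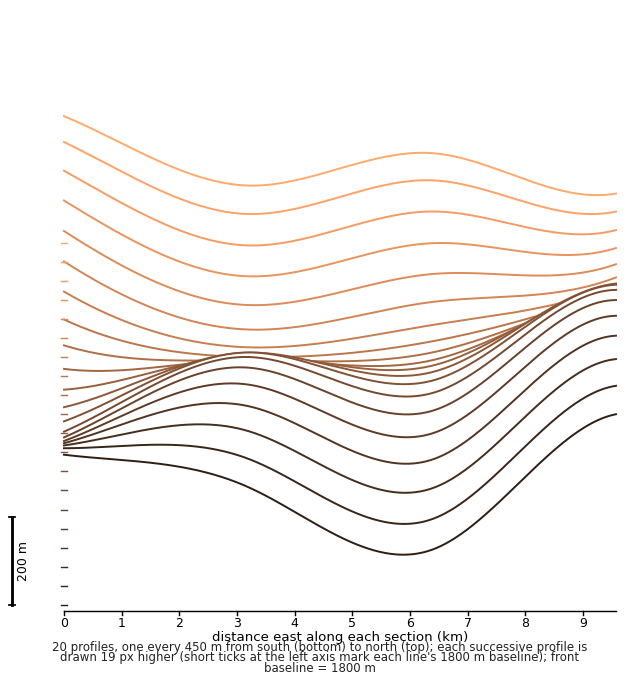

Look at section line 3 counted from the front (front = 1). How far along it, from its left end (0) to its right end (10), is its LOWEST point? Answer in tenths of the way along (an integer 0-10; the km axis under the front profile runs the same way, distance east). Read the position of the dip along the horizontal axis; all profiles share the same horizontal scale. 6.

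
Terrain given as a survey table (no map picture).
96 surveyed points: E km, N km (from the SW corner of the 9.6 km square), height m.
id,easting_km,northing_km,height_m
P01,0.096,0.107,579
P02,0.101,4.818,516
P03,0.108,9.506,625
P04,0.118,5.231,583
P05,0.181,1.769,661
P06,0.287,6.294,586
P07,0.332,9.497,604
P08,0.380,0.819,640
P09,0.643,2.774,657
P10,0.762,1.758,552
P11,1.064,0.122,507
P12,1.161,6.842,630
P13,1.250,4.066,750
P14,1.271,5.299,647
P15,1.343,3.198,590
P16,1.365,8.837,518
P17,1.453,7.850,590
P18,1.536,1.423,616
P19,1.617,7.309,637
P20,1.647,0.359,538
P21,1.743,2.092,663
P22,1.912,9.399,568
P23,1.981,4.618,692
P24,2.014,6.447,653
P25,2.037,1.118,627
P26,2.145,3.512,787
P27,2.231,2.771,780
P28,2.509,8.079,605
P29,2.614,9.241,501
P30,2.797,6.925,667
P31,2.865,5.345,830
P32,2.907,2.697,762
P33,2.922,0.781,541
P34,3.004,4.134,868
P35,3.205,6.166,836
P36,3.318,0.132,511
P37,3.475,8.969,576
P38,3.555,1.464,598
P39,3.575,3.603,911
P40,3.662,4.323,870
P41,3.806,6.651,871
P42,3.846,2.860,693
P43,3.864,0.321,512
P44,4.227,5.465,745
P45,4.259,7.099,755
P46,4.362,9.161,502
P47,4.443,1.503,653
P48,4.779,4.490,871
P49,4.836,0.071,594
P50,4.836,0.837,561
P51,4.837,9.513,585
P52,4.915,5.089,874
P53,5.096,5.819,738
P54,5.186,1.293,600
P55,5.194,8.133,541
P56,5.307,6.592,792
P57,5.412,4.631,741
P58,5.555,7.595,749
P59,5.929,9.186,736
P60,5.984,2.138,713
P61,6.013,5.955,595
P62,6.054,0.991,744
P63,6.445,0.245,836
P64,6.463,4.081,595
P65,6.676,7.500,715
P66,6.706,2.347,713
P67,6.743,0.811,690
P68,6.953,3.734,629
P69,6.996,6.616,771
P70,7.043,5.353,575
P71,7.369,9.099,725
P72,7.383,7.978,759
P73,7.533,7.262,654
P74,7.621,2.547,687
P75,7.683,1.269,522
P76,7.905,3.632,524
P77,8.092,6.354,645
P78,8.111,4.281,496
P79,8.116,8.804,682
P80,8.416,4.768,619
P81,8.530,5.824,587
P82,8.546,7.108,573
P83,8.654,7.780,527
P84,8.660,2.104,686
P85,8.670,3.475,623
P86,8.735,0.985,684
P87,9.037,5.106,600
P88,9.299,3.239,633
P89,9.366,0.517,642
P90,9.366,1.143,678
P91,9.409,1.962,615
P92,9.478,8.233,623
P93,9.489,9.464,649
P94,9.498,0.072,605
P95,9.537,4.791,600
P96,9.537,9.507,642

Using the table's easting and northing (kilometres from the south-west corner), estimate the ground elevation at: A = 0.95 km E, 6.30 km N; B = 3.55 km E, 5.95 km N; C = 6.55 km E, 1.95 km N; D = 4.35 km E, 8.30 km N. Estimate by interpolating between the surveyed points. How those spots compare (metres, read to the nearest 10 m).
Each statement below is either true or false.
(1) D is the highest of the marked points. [false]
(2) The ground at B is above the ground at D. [true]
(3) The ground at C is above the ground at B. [false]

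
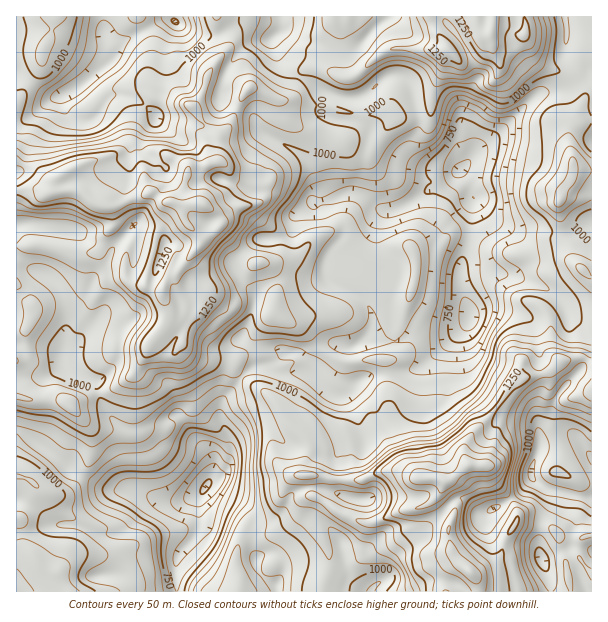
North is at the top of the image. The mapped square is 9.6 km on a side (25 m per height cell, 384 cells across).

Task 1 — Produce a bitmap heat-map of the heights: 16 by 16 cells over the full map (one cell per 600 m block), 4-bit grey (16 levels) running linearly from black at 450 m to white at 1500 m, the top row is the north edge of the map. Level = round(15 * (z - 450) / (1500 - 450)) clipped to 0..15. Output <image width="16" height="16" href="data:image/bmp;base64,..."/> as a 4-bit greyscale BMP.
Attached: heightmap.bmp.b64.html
<image width="16" height="16" href="data:image/bmp;base64,Qk32AAAAAAAAAHYAAAAoAAAAEAAAABAAAAABAAQAAAAAAIAAAAATCwAAEwsAABAAAAAAAAAAAAAAABEREQAiIiIAMzMzAERERABVVVUAZmZmAHd3dwCIiIgAmZmZAKqqqgC7u7sAzMzMAN3d3QDu7u4A////AJh2RneInNyZiHY0eJm8y5mHUyJpqs3KiIZlMmqqzux3eHdUaZiJy4iZiXZ4d3eLqpibuHZndmmqmJrKiHd2R4iZm8uYd3ZGeJqrzJh3dlZ4qsvdp2ZVRYnNzMypdmQ1ipmqq5iIdkWJdniamYiIZ3iHaImYiYmrmIhmaHeIm8yn"/>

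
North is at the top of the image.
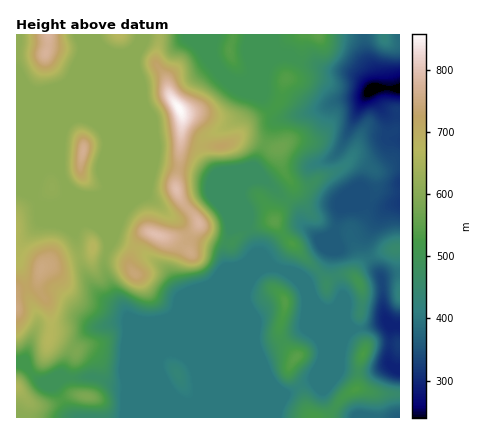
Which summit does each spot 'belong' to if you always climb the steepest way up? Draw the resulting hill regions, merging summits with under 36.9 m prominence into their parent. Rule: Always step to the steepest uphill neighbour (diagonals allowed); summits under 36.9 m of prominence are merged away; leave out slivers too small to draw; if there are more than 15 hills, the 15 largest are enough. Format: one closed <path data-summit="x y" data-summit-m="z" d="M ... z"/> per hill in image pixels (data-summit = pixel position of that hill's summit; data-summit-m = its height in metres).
<path data-summit="180 108" data-summit-m="857" d="M214 34l-73 0-3 14-31 74 1 121 15-31 16-14 15-35 40 8 19 9 10 24 23 22-14 3-6 15-1 18 1 4 6 4 30 0 11-4-11-11-6-3-9-24 1-12-7-16 0-10 11-10 10-1 4 2 32 29 5 14 17 15 6-1 8-6 6-22 2-2 24-4 10 4 8 0 16-6 0-113-28 0-10-10-10-6-26-3-12-6-12-2-10-6-18 2-7 8-3 6-10 8-8 3-12-1-14-10-8-14-1-10z"/><path data-summit="16 308" data-summit-m="754" d="M54 168l-38 2 0 192 8 2 18 18 21-4-1-6 8-18 18-23 14-5 24-3 9-3-5-2-10-11-18-9-13-16-8-18-7-32 6-9 8-1-13-14-15-36z"/><path data-summit="48 34" data-summit-m="780" d="M94 34l-78 0 0 136 38-2 6 3 2-39 2-6 10-8 8-1 12 5 10 8 3 6-1-72z"/><path data-summit="86 396" data-summit-m="587" d="M246 290l-8 10-38 94-6 8-12 0-11-10-9-14-4-15-10 9-28 10-10 0-14-5-32 0-4 2-6 7 14 26 6 6 174 0 1-106z"/><path data-summit="356 390" data-summit-m="530" d="M250 333l0 85 150 0 0-49-4 0-6-4-20 7-16 0-14-3 0-23-20 20-8 15-26 13-11-8-9-12z"/><path data-summit="358 282" data-summit-m="502" d="M366 204l-4 2-14 0-8 4-13 50-3 6-17 14 9 22 6 7 22 9 10 11 12-1 22-6-5-14-1-28-15-28-2-12 13-22 11-12-13 2z"/><path data-summit="156 234" data-summit-m="797" d="M148 195l-12 4-13 13-14 30 5-3 26 11 29 22 13 23 62-24 15-1-27 0-6-2-6-18-30-12-8-14z"/><path data-summit="134 274" data-summit-m="742" d="M114 239l-3 1-4 10-3 10 1 12 12 26 11 18 12 5 28-2 60-24 20-9 11-14-15-1-62 24-13-23-7-6-22-16z"/><path data-summit="274 222" data-summit-m="549" d="M262 179l-8 0-6 3-7 8 0 10 7 16-1 12 9 24 6 3 10 11 20 8 18 17-3-11 17-14 10-26 0-6-12 5-6-3-13-12-5-14z"/><path data-summit="286 302" data-summit-m="540" d="M274 267l-10 1-6 4-8 10-5 12 4 16 0 20 9 21 16-5 30-18 49 0-9-10-22-9-6-7-5-10-19-18z"/><path data-summit="176 190" data-summit-m="796" d="M156 163l-4 3-13 32 9-3 34 29 8 14 30 12 4 11 1-13 5-16 4-4 11-2-22-22-11-25-18-8z"/><path data-summit="84 150" data-summit-m="769" d="M82 117l-12 3-6 6-4 16 0 30 17 38 13 13 8 4 8 10 1-99-3-8-6-6z"/><path data-summit="296 356" data-summit-m="546" d="M348 328l-44 0-30 18-14 5-4-2 0 1 15 32 15 12 29-16 5-12 21-20 5-10 6-6z"/><path data-summit="318 34" data-summit-m="550" d="M364 34l-90 0-1 8 4 10 5 4 10 0 10 6 12 2 16 7 22 2 10 6 8 9 4 1 2-1-2-16-8-18z"/><path data-summit="396 248" data-summit-m="452" d="M400 204l-10 2-9 8-16 26 2 12 15 28 1 28 3 12 4 5 4 1 6 0z"/>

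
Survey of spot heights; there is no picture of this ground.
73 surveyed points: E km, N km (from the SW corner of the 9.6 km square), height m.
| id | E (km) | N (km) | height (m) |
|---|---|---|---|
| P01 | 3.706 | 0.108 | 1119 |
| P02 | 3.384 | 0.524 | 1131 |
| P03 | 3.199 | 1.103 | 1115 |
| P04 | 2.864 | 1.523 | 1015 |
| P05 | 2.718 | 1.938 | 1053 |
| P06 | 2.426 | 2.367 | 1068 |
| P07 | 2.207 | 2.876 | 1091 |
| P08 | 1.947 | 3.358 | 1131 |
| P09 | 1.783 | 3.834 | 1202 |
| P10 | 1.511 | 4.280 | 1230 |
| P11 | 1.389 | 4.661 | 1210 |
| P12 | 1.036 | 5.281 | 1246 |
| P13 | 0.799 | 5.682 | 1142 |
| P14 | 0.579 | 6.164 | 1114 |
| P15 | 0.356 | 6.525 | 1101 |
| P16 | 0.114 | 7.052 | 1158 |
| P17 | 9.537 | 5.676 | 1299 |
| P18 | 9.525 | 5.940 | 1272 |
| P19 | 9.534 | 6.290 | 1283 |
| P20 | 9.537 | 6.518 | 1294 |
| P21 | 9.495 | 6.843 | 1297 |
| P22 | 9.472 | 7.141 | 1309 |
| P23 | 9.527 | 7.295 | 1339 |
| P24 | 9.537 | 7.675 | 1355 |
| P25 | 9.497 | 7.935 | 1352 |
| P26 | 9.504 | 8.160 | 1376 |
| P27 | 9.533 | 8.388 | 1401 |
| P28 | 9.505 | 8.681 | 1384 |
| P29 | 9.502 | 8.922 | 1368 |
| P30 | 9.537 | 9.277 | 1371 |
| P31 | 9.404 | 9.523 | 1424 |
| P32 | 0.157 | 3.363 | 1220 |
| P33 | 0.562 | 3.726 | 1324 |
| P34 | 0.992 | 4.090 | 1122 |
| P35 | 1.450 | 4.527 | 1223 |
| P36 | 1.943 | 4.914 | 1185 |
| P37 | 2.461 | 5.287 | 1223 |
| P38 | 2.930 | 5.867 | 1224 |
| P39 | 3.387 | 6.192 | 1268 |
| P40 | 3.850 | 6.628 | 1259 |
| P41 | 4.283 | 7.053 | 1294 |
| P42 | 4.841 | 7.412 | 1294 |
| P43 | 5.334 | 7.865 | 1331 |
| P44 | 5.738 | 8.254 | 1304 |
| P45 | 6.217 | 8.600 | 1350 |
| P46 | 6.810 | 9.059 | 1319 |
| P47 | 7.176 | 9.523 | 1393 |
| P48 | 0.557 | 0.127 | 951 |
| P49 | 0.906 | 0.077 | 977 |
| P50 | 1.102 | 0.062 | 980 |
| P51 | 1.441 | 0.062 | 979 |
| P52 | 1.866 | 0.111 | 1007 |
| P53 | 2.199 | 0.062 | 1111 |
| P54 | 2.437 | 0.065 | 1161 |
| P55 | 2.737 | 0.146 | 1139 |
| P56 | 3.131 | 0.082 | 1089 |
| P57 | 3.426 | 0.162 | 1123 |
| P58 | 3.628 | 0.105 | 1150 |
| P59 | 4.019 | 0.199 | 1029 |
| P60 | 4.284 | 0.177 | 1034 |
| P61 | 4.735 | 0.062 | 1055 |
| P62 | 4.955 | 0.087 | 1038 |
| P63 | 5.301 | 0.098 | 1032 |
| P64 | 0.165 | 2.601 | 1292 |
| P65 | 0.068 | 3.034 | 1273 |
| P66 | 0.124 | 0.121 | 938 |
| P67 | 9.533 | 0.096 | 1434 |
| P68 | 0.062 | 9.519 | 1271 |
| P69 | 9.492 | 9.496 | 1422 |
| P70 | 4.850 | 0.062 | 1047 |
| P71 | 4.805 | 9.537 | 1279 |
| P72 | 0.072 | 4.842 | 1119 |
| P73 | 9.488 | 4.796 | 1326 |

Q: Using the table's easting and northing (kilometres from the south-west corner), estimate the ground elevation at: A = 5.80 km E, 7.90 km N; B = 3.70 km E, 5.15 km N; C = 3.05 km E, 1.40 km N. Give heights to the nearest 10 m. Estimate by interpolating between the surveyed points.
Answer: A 1310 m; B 1200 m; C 1040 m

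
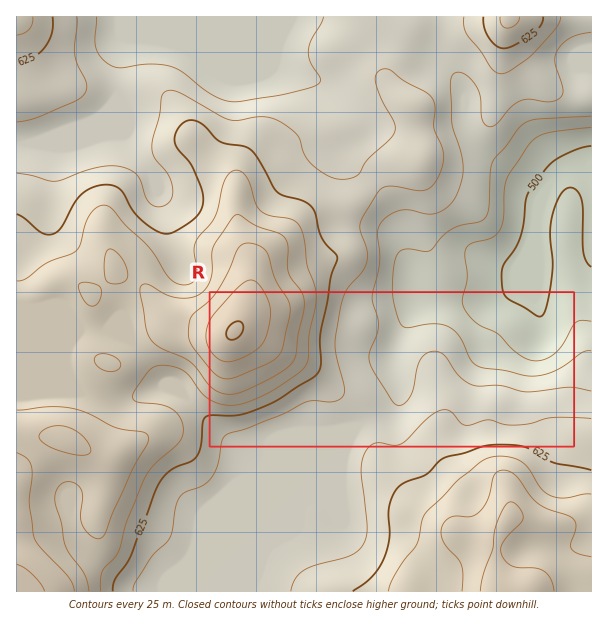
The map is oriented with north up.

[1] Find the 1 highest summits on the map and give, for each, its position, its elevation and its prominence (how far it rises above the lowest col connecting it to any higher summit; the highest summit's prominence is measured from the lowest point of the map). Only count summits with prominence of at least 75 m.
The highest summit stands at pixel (234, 332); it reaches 752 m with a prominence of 257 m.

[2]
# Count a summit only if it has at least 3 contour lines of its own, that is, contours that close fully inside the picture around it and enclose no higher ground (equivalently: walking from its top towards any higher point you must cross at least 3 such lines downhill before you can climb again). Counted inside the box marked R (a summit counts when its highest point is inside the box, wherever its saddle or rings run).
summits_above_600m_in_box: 1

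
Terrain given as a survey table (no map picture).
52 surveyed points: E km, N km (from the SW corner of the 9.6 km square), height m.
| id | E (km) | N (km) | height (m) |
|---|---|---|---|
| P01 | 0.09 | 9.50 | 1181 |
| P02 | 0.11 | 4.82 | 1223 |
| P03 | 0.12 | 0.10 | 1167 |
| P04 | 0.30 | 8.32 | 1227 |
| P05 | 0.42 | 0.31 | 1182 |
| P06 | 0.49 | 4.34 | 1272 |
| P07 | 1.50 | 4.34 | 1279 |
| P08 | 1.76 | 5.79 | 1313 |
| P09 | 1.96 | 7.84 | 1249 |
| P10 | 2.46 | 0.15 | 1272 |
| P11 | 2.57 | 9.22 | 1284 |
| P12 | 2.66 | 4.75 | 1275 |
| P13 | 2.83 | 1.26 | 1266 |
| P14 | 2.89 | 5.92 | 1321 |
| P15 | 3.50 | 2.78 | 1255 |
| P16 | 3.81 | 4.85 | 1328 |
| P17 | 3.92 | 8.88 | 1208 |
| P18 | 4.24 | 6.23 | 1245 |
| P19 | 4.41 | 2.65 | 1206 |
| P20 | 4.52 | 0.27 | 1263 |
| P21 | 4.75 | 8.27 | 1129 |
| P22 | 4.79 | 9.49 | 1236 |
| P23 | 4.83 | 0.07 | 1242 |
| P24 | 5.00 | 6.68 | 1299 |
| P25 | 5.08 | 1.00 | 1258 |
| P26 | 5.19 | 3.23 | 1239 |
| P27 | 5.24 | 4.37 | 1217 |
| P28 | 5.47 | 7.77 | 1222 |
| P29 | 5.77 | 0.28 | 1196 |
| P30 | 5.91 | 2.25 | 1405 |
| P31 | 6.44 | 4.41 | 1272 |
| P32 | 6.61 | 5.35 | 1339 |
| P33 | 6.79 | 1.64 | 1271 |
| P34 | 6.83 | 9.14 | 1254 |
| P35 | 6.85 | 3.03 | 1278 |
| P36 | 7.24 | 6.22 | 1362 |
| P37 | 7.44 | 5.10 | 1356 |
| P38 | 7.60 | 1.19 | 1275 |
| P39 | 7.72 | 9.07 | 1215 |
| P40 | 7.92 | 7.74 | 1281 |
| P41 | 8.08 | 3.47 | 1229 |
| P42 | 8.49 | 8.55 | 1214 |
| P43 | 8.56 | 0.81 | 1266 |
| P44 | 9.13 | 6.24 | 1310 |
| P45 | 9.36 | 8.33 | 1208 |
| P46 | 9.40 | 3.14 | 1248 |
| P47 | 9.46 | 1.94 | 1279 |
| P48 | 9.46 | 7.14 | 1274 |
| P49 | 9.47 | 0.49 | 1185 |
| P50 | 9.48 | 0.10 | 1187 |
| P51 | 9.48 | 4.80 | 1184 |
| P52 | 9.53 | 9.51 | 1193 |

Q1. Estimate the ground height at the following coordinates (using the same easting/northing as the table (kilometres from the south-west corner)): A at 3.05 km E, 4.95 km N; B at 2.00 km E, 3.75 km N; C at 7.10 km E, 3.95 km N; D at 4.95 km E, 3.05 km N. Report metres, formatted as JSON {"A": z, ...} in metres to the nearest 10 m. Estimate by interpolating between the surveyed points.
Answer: {"A": 1270, "B": 1300, "C": 1260, "D": 1220}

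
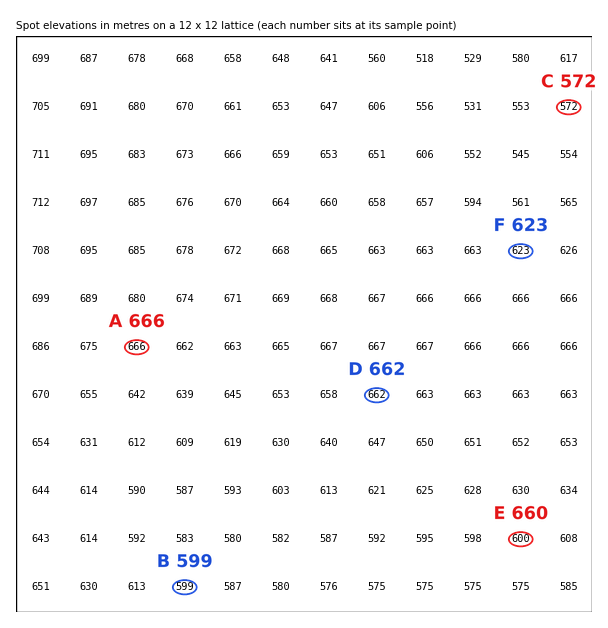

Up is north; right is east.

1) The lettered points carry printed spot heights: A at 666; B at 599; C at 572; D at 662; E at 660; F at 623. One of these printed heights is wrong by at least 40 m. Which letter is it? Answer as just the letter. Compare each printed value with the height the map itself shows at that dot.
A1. E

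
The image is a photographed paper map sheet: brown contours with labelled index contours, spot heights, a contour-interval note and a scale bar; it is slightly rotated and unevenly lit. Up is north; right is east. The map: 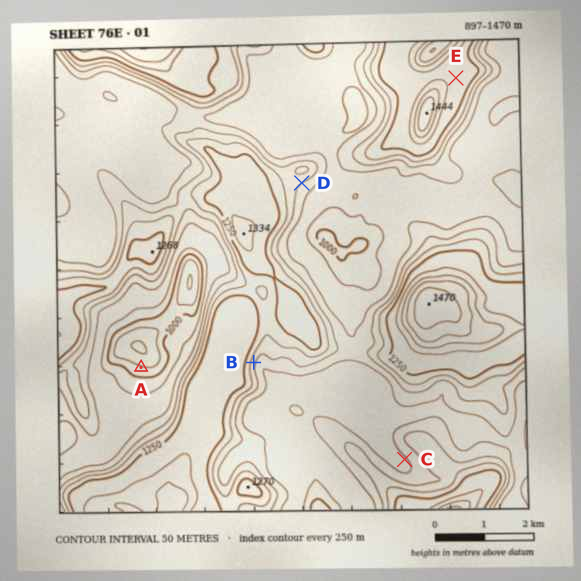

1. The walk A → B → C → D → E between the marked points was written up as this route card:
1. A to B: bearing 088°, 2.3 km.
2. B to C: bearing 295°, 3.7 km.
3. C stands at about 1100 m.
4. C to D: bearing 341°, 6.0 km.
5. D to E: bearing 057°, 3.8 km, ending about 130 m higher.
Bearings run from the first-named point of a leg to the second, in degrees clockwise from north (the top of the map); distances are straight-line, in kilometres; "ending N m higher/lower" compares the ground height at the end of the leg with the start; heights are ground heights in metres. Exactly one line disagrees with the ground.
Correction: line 2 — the bearing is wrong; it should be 124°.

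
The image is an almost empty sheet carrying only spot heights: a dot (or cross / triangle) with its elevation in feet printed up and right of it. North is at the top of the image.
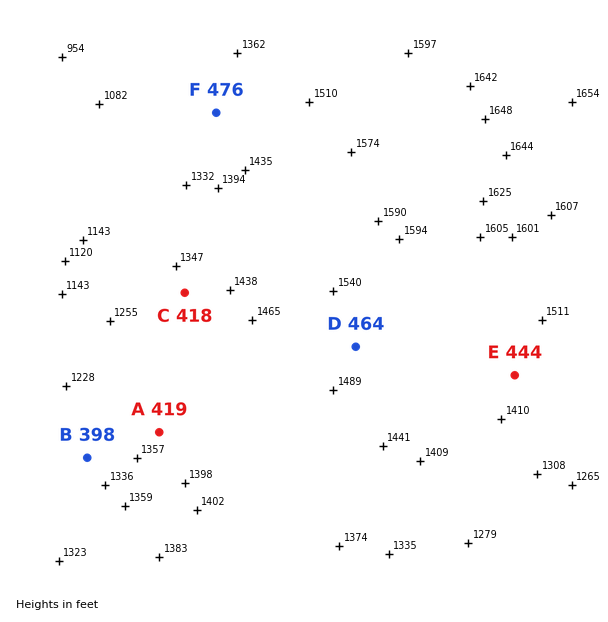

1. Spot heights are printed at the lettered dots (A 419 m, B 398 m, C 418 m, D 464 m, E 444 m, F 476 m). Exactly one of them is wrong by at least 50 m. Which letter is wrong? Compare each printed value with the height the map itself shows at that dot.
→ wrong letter F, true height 413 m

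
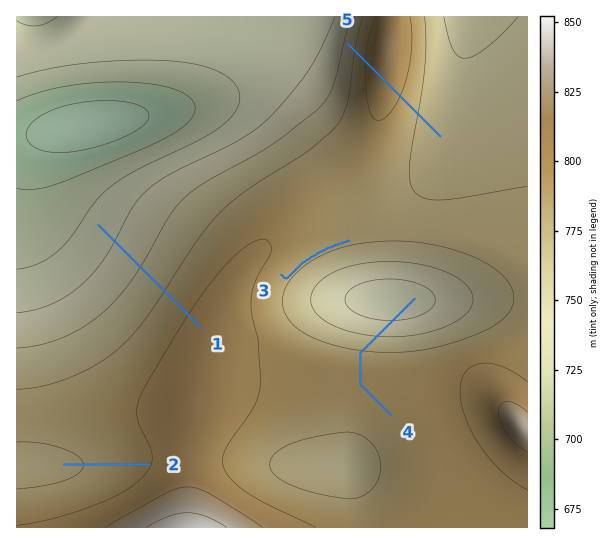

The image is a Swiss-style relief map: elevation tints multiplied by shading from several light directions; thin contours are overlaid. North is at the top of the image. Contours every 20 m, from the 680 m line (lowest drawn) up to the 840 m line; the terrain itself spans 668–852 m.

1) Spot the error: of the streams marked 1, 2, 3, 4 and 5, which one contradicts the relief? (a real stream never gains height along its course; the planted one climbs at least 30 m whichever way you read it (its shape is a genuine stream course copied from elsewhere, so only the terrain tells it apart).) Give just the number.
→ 5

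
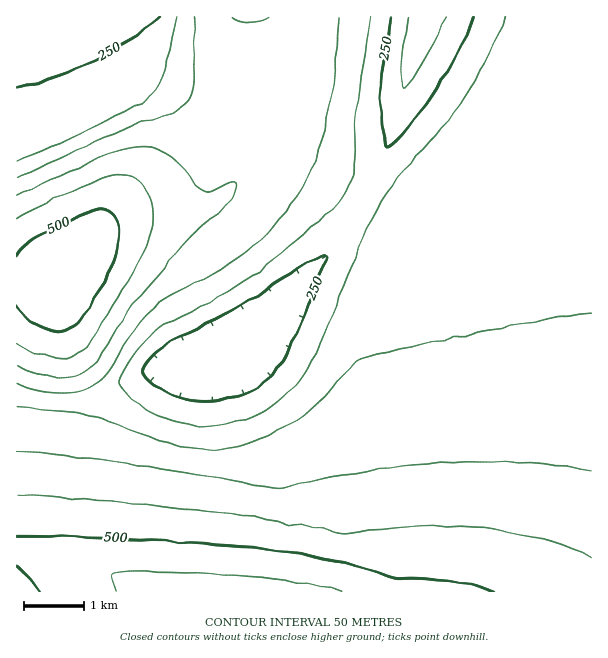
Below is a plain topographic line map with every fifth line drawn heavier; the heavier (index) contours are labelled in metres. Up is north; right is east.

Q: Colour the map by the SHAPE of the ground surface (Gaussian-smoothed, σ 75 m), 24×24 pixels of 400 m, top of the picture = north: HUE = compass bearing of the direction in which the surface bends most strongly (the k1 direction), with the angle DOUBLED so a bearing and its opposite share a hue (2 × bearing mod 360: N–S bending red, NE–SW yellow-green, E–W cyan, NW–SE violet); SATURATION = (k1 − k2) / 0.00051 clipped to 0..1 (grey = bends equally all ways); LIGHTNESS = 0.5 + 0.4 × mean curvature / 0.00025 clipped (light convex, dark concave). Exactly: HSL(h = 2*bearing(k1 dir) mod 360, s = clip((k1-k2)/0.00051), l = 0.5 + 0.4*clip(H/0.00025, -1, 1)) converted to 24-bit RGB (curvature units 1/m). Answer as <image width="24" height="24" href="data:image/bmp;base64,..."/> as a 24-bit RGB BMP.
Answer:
<image width="24" height="24" href="data:image/bmp;base64,Qk32BgAAAAAAADYAAAAoAAAAGAAAABgAAAABABgAAAAAAMAGAAATCwAAEwsAAAAAAAAAAAAAeIF/d4J/doyOe7DAjdHghMfOe4+KfYR9f4R9gIR+goR/hISAhYOBhYKBh3+Ah1BniGBzh4CEiH+FiH+FiH6GiH6HiH2HiH2HgqbNjLndi7/bfaq2eomCe4N6fIN6fYN6foN7f4R7gYR8goR8hIR9hXx5gkpZhWJrhH9+hX5+hX5/hn2Ahn2Bhn2Chn2ChnyDfJGge4eDfIJ6fIJ6e4J5fIN5fIN5fYN5fYN5foN5gIN5gYN6g3FsfkRMg2tqg4J7g4B7hH97hH57hHx8hHx8hXx9hXx+hXx/foJ8fYJ7fYJ7fYJ6fIJ6fIJ5fYJ5fYN4foN4foN4gYN2gFlVfUhJgnxygYJ4g4J4g4F5g4B5g396g316g3x6g3t6g3t7g3t8f4J8foJ8foJ7foJ7foJ6fYJ6eoZ8e4mLe4CMhWpnfEpEgGRcf4F2f4J3gIJ3goJ3goF4goB4gn94gn55gn15gn16gnx6gnt6f4J9f4J9f4J8f4J8e4uCe6ipe6G4cHSwo1Sos1WvpniskHqIf4J4f4F3gIF3gYJ3goJ3goF4goB4gn94gn55gn15gn16gnx6gIF+gIF+gIF9fJOCd7abYqWKXnKAbluFbmOdimmnr2+zu3iqn3mHgIJ4f4F4gIF4gYF4gYF4gYB4gX95gX95gX55gX56gX16g3hjfXA6f30yfK9GZ6BSXYxvYXx+YGlwYGBtcWN3kGOIrWmLvnaJmXt5f4F5gIF5gIF5gYF5gYB5gYB5gX96gX96gX56gX57NRwAd2MCcakAJH8AA2MATHFQYVZUYldIW2NFUWFOaV1ejmFptGtquoR4hYJ6gIB6gIB6gIF6gYB6gYB6gYB7gH97gH97gH97qqmprK6qxNmzqsebQoI4CjECFS0Gamw4bHlWQmxNTGFbc2Zio3xrv5V7l4h7gIB8gIB7gIB7gIB7gIB7gIB8gH98gH98gH98qqqrs7Ws0dqztKyOkmaQdkWNYTWAD0sEC0UERXpWQWRyX3F6kYR5uJZ+rZJ9gIB9gIB9gIB8gIB8gIB8gIB8gIB9gH99gH99q6qrt7Ws182ts4B/lmOSYUmOc1umo4SoYaFZAUYDAzAWTHB7hoJ3rpJ9vJqAhYJ9gIB+gIB9gIB9gIB9gIB9gIB9gH99gH9+q6qssa2r0qafv4ORoXKlV1SiUFKko4OpqIepp4qlH3tSADMZVn91oY1+v5yClYd9gIB+gIB+gIB+gIB+gIB+gIB+gH9+gH9+qqqsq5+ry5akypensISxa1+oSE+jl3moqoeqqoumkH6jNYWRADMfa5VluZiCqpB/gIB/gH9/gH9/gIB/gIB/gH9/gH9/gH9/qqirqIurvY2n0JumuYyrg2yoS02jeWanq4aoqoqjp4uiXmqdQoyVADsrrZJ+u5aDhYF/gH9/gH9/gH9/gH9/gH9/gH9/gH9/qJyqpoOrsYau0ZylwZGmm3eqW1OjW1Siq4Olq4mfqoubb22banWZJ4yGGYR1vpSHmYN/gH9/gH9/gH9/gH9/gH9/gH9/gH9/pouppYKrpoGsypakyZSksH6tcVyjUE2ap3qkrIWYq4iUn4CcZHqWhI2YAFVdsH+GuYaQiH+CgH9/gH9/gH9/gH9/gH9/gH9/nn6ko4Kqon+qvoumz5WjuYGkj2SkXVCSkmmdrIGOq4WLqIiLa4iTdpybPpekFWCGu4SXs4CShH+AgH9/gH9/gH9/gH9/gH9/BjQAKXoZmnKjsYCt0ZGhxH6dq2CdeliLbmGGqnyBrISCq4uGnJl+Yph+dJt/ACQ6pHqLvn+Sqn6JgX9/gH9/gH9/gH9/gH9/eYB5OnUuCjIBHGUPxHF/0meNvkt0j11yZWV0mHx2rIqArJCEqpOGdZptX5dlASg9VWCHq3iEwH+JmH6AgH9/gH9/gH9/gH9/f36Af36AfIB8Q3o8BTUCpR4a0kNCpWRYe31mZoVkqJF9rJSBq5aDqJmDaZliF1hpFDhXkXR4tXl8uoB/hX9/gH9/gH9/gH9/fn5/f36Af36AgH6AeIB6CzJB1HRfuX9nlYxoYYdcfJhlq5d/rJiBq5mBppx9RYZ2ABszbnx8onl1v4h+nYR+gIB/gIB/gIB/fn5/f35/f35/gH5/gH5/EzBeyllqyYp6q41zg5VmWpFWi59qq5l/rJmAq5mAkZxxABozXHN4jXt2tIl7t49/goB/gIB/gIB/fn1+fn1/f35/f35/f35/NU54Ihmq1pCKwY2Appl3dppkVpVYnaF0rJqAq5qAqJqBABczQ2V3cXuAp4l6v5eBj4V+gIB/gIB/"/>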